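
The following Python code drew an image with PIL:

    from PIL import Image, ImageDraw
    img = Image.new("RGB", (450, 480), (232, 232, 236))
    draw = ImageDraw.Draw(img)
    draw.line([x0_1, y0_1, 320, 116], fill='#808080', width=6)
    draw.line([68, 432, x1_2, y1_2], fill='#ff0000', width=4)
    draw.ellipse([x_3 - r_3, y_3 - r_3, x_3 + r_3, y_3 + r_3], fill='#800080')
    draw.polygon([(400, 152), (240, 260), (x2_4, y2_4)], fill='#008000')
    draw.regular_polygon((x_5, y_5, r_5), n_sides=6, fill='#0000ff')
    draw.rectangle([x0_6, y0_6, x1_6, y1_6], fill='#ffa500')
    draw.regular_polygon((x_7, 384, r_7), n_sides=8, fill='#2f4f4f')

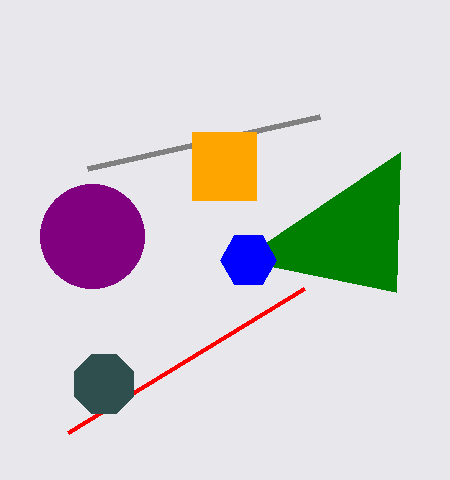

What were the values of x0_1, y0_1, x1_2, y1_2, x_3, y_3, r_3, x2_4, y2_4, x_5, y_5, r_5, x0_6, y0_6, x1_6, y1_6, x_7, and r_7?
x0_1 = 88; y0_1 = 168; x1_2 = 304; y1_2 = 288; x_3 = 92; y_3 = 236; r_3 = 52; x2_4 = 396; y2_4 = 292; x_5 = 248; y_5 = 260; r_5 = 28; x0_6 = 192; y0_6 = 132; x1_6 = 256; y1_6 = 200; x_7 = 104; r_7 = 32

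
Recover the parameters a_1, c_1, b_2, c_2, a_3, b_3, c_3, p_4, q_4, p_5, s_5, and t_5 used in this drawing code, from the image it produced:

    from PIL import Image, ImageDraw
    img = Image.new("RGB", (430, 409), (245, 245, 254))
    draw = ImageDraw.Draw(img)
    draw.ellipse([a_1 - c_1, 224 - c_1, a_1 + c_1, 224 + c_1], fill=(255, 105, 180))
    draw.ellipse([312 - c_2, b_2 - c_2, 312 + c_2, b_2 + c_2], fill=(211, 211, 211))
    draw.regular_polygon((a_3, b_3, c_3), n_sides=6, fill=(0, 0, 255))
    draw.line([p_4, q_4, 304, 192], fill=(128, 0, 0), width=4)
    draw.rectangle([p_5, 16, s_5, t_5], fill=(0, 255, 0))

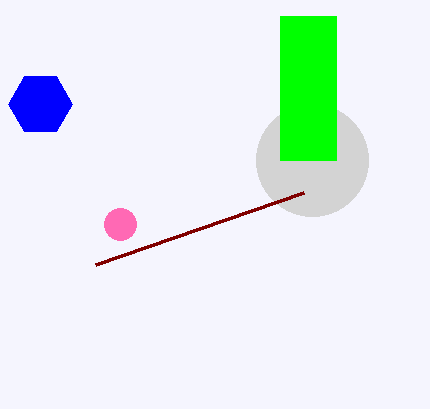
a_1 = 120, c_1 = 16, b_2 = 160, c_2 = 56, a_3 = 40, b_3 = 104, c_3 = 32, p_4 = 96, q_4 = 264, p_5 = 280, s_5 = 336, t_5 = 160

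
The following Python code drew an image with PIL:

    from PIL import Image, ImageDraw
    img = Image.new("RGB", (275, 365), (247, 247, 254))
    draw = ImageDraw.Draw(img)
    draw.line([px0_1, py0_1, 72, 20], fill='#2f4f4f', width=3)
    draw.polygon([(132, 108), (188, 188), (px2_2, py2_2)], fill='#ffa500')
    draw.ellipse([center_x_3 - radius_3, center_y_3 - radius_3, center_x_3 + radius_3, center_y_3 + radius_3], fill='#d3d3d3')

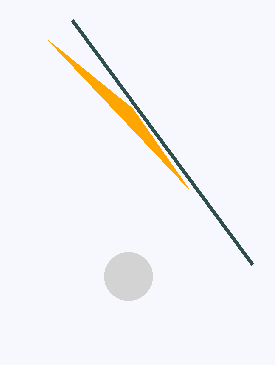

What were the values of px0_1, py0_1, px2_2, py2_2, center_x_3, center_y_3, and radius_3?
px0_1 = 252; py0_1 = 264; px2_2 = 48; py2_2 = 40; center_x_3 = 128; center_y_3 = 276; radius_3 = 24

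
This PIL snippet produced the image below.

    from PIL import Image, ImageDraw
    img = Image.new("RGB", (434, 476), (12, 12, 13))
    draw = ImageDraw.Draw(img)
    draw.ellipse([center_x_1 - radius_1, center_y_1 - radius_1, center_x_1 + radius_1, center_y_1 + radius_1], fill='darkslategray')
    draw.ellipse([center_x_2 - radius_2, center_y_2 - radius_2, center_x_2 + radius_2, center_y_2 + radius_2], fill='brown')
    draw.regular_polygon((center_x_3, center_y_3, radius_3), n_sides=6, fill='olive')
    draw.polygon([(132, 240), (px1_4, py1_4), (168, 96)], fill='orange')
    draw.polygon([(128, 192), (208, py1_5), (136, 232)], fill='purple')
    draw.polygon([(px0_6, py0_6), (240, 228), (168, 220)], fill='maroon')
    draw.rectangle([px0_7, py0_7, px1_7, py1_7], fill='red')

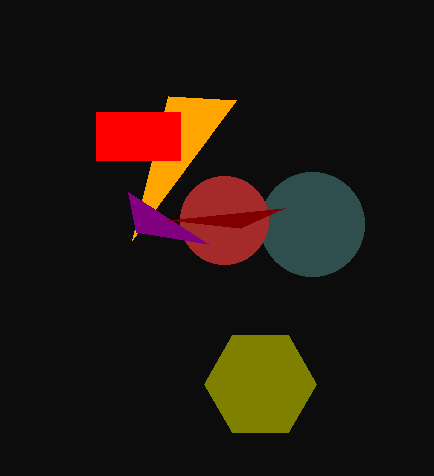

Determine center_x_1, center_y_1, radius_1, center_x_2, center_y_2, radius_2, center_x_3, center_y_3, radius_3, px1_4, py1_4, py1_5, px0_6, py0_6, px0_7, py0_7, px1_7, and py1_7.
center_x_1 = 312
center_y_1 = 224
radius_1 = 52
center_x_2 = 224
center_y_2 = 220
radius_2 = 44
center_x_3 = 260
center_y_3 = 384
radius_3 = 56
px1_4 = 236
py1_4 = 100
py1_5 = 244
px0_6 = 284
py0_6 = 208
px0_7 = 96
py0_7 = 112
px1_7 = 180
py1_7 = 160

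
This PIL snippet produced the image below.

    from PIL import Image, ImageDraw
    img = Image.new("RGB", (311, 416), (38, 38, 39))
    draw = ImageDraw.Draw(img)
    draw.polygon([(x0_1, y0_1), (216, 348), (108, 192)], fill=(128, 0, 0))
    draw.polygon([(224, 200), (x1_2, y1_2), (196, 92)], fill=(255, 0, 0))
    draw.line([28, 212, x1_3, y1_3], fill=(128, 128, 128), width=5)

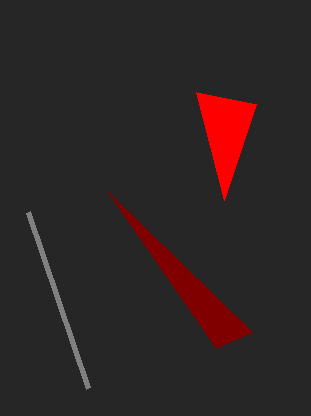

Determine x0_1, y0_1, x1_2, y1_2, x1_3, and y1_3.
x0_1 = 252; y0_1 = 332; x1_2 = 256; y1_2 = 104; x1_3 = 88; y1_3 = 388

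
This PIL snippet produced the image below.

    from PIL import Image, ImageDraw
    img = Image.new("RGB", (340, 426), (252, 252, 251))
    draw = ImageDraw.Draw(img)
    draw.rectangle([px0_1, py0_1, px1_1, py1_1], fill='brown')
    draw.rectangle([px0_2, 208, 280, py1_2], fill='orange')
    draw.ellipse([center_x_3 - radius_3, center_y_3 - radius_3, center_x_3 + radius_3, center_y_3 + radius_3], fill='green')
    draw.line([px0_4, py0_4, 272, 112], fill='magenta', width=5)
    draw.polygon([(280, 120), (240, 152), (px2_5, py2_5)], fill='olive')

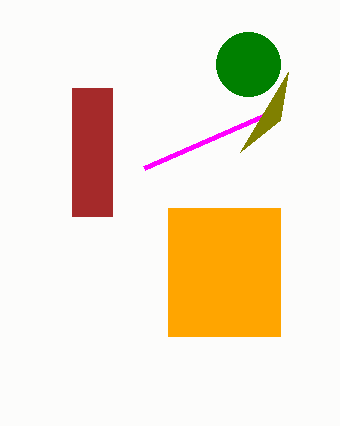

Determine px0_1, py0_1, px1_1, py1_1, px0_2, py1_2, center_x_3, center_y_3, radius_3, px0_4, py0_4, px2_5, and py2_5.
px0_1 = 72, py0_1 = 88, px1_1 = 112, py1_1 = 216, px0_2 = 168, py1_2 = 336, center_x_3 = 248, center_y_3 = 64, radius_3 = 32, px0_4 = 144, py0_4 = 168, px2_5 = 288, py2_5 = 72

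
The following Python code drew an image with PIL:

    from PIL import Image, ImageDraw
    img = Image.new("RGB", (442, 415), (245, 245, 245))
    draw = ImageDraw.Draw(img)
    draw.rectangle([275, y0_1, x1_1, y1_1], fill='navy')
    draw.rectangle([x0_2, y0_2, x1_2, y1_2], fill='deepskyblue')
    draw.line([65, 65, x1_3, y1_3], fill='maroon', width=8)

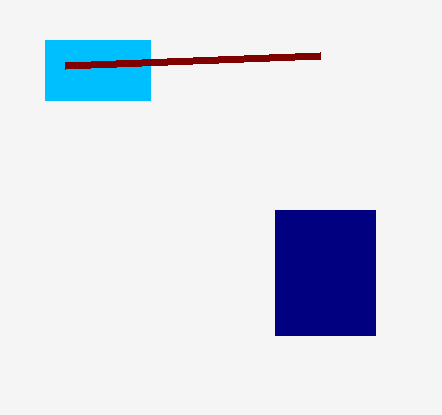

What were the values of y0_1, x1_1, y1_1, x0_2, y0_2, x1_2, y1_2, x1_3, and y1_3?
y0_1 = 210
x1_1 = 375
y1_1 = 335
x0_2 = 45
y0_2 = 40
x1_2 = 150
y1_2 = 100
x1_3 = 320
y1_3 = 55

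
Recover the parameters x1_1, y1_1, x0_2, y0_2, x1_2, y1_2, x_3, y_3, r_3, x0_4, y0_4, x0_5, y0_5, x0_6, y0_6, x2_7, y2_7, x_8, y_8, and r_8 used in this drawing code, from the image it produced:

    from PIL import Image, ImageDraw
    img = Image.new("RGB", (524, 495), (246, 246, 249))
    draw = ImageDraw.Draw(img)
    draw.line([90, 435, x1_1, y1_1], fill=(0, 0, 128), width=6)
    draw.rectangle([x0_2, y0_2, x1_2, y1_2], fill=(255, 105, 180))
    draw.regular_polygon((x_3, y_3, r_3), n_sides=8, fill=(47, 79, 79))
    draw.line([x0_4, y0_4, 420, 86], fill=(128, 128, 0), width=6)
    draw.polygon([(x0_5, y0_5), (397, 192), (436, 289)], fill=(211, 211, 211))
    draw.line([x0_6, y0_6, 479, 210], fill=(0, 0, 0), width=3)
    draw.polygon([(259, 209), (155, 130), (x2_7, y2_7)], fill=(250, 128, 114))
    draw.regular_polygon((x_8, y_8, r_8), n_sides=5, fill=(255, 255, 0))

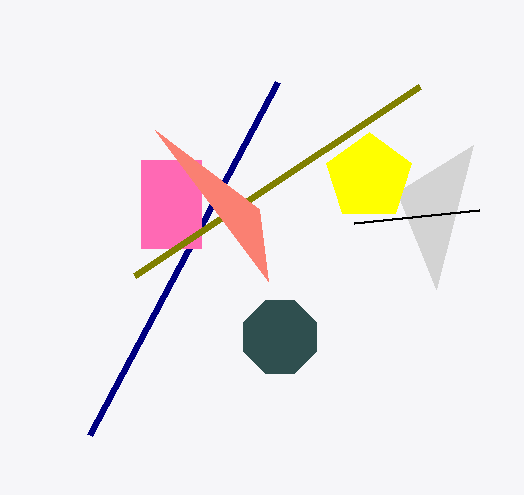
x1_1 = 278, y1_1 = 82, x0_2 = 141, y0_2 = 160, x1_2 = 201, y1_2 = 248, x_3 = 280, y_3 = 337, r_3 = 39, x0_4 = 135, y0_4 = 275, x0_5 = 473, y0_5 = 145, x0_6 = 354, y0_6 = 223, x2_7 = 268, y2_7 = 281, x_8 = 369, y_8 = 177, r_8 = 45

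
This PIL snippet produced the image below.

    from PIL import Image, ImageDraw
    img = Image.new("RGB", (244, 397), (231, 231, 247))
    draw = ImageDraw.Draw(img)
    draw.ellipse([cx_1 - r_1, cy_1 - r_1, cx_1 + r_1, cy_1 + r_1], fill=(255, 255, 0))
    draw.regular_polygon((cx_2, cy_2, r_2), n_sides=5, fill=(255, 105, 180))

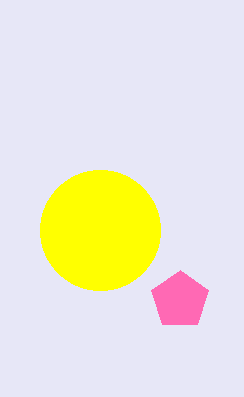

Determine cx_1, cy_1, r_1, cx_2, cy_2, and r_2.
cx_1 = 100, cy_1 = 230, r_1 = 60, cx_2 = 180, cy_2 = 300, r_2 = 30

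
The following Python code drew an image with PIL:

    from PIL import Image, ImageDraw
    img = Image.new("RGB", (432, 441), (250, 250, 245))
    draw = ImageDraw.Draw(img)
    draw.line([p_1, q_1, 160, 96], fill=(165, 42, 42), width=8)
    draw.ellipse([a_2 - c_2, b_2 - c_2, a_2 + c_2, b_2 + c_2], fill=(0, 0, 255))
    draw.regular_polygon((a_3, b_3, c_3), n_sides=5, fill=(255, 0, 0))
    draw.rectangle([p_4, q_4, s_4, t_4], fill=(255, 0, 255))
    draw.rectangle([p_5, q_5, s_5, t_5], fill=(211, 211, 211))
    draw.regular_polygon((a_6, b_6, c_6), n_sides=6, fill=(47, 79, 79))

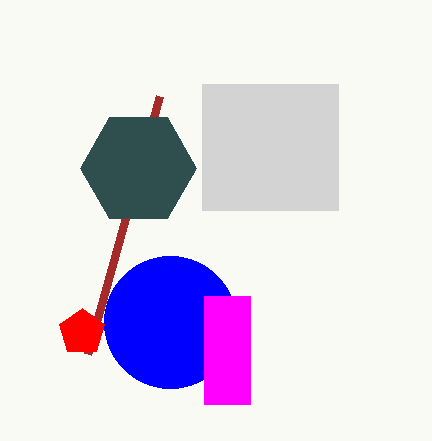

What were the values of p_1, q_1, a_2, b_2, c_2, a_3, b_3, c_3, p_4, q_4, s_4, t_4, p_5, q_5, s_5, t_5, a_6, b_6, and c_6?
p_1 = 88
q_1 = 354
a_2 = 170
b_2 = 322
c_2 = 66
a_3 = 82
b_3 = 332
c_3 = 24
p_4 = 204
q_4 = 296
s_4 = 250
t_4 = 404
p_5 = 202
q_5 = 84
s_5 = 338
t_5 = 210
a_6 = 138
b_6 = 168
c_6 = 58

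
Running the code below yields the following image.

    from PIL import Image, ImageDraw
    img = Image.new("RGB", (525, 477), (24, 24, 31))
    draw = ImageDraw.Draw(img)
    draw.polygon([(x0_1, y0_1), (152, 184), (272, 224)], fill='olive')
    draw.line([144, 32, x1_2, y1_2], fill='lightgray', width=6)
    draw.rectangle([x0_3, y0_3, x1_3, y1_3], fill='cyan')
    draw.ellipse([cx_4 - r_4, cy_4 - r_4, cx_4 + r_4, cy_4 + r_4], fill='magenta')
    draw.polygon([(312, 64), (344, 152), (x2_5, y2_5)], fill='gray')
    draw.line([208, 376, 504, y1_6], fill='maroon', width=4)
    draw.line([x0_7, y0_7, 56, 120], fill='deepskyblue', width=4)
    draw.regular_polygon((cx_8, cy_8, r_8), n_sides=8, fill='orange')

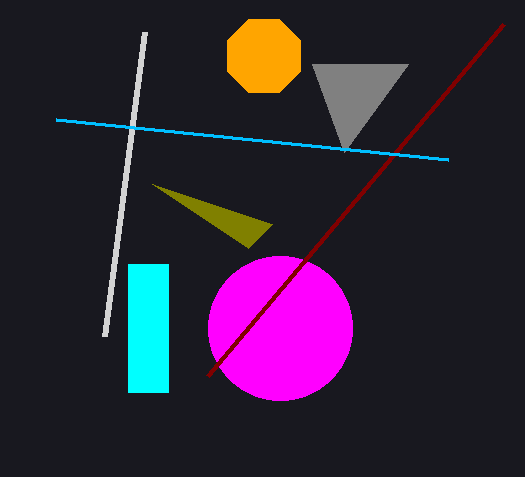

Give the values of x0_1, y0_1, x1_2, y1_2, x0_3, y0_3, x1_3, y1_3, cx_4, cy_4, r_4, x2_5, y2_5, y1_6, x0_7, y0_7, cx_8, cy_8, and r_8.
x0_1 = 248, y0_1 = 248, x1_2 = 104, y1_2 = 336, x0_3 = 128, y0_3 = 264, x1_3 = 168, y1_3 = 392, cx_4 = 280, cy_4 = 328, r_4 = 72, x2_5 = 408, y2_5 = 64, y1_6 = 24, x0_7 = 448, y0_7 = 160, cx_8 = 264, cy_8 = 56, r_8 = 40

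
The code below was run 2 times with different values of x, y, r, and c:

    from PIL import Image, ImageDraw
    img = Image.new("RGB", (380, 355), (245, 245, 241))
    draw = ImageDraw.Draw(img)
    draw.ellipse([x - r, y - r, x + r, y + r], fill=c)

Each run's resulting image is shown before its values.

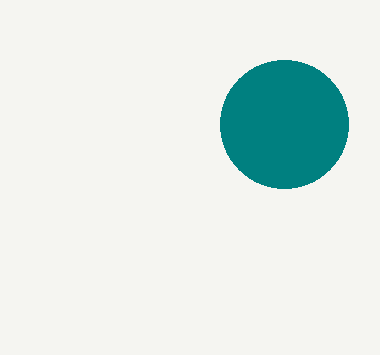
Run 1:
x = 284
y = 124
r = 64
c = 'teal'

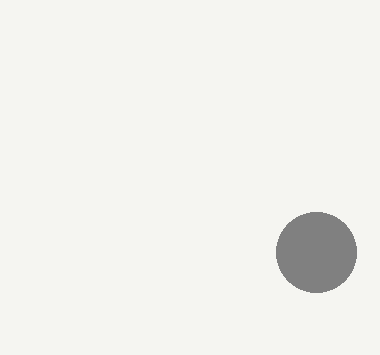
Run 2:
x = 316; y = 252; r = 40; c = 'gray'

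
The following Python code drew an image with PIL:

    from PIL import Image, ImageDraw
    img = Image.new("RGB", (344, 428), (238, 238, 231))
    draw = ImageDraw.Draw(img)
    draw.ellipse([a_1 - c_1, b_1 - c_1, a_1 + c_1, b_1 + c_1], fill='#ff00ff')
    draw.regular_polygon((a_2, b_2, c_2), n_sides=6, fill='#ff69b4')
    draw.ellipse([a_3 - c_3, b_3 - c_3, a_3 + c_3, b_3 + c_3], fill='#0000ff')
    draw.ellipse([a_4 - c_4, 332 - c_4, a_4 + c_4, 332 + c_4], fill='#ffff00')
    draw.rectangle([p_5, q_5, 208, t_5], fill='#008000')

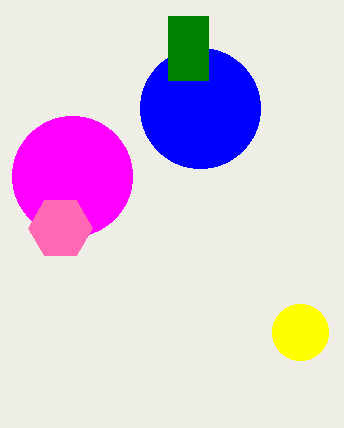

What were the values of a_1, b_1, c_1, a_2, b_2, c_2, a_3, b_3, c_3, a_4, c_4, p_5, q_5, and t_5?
a_1 = 72, b_1 = 176, c_1 = 60, a_2 = 60, b_2 = 228, c_2 = 32, a_3 = 200, b_3 = 108, c_3 = 60, a_4 = 300, c_4 = 28, p_5 = 168, q_5 = 16, t_5 = 80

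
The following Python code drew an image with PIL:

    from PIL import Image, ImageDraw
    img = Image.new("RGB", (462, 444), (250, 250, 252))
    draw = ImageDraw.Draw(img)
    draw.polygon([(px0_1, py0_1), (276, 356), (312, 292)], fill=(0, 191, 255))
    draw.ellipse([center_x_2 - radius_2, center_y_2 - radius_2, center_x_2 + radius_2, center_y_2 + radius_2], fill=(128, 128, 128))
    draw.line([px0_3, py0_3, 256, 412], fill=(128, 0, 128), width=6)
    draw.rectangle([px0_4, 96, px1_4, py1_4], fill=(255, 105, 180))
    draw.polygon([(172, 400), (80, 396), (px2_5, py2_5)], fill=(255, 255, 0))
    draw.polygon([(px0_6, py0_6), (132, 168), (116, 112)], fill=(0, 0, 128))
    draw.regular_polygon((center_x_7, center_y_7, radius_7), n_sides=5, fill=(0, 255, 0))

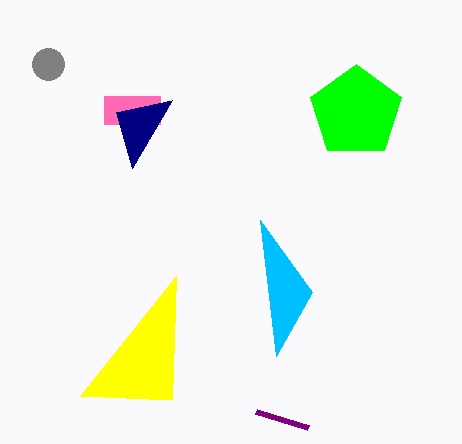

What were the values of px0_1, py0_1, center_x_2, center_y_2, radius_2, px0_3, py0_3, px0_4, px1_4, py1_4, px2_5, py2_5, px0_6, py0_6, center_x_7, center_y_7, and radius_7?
px0_1 = 260, py0_1 = 220, center_x_2 = 48, center_y_2 = 64, radius_2 = 16, px0_3 = 308, py0_3 = 428, px0_4 = 104, px1_4 = 160, py1_4 = 124, px2_5 = 176, py2_5 = 276, px0_6 = 172, py0_6 = 100, center_x_7 = 356, center_y_7 = 112, radius_7 = 48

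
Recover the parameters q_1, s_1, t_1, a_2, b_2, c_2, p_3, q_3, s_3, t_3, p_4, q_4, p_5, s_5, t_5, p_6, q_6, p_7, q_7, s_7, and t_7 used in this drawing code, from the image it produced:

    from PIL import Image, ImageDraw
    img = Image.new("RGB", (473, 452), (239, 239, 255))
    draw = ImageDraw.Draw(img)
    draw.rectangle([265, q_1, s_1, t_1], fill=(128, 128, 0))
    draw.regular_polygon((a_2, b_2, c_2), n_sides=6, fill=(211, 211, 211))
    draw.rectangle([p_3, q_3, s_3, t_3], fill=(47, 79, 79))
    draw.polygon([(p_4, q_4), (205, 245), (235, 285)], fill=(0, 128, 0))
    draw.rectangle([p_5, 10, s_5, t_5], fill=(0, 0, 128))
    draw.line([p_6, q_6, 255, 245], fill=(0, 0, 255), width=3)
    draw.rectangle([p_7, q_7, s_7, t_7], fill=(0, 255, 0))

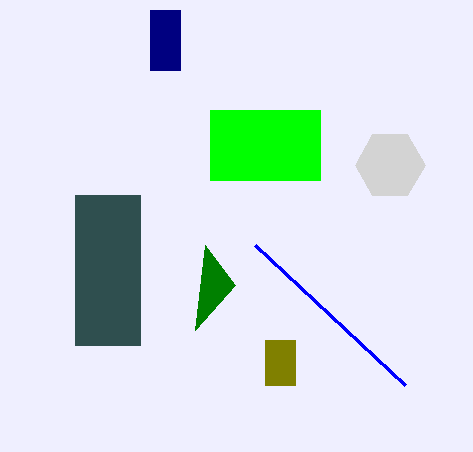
q_1 = 340, s_1 = 295, t_1 = 385, a_2 = 390, b_2 = 165, c_2 = 35, p_3 = 75, q_3 = 195, s_3 = 140, t_3 = 345, p_4 = 195, q_4 = 330, p_5 = 150, s_5 = 180, t_5 = 70, p_6 = 405, q_6 = 385, p_7 = 210, q_7 = 110, s_7 = 320, t_7 = 180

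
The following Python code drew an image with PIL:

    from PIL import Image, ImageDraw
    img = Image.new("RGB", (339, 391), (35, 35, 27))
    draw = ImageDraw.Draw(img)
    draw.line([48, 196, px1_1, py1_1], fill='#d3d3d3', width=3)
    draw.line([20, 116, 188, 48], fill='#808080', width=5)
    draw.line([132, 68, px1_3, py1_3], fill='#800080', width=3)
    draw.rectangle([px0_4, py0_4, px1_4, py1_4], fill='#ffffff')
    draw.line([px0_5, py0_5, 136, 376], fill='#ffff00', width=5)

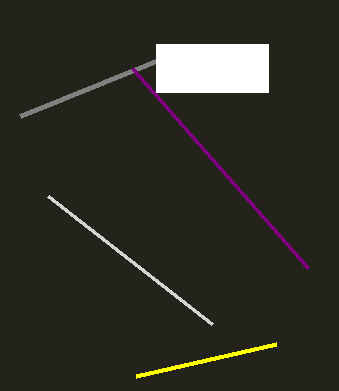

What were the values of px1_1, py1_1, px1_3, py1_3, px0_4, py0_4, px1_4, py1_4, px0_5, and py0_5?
px1_1 = 212, py1_1 = 324, px1_3 = 308, py1_3 = 268, px0_4 = 156, py0_4 = 44, px1_4 = 268, py1_4 = 92, px0_5 = 276, py0_5 = 344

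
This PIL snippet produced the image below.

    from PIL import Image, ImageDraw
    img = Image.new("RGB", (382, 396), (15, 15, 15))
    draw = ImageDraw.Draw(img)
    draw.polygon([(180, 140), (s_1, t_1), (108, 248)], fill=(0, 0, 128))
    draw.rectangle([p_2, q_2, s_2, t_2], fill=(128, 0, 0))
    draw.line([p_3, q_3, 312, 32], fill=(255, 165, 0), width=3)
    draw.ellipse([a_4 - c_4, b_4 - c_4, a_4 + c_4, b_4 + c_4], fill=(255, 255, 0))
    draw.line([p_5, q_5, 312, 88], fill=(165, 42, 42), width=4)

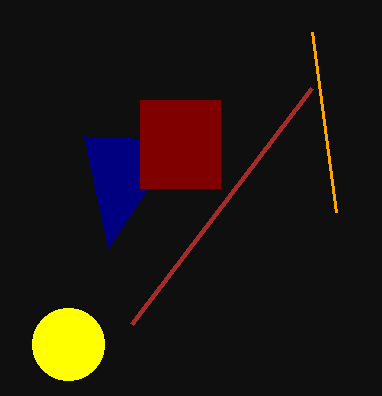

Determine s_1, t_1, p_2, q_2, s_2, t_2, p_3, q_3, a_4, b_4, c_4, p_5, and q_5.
s_1 = 84; t_1 = 136; p_2 = 140; q_2 = 100; s_2 = 220; t_2 = 188; p_3 = 336; q_3 = 212; a_4 = 68; b_4 = 344; c_4 = 36; p_5 = 132; q_5 = 324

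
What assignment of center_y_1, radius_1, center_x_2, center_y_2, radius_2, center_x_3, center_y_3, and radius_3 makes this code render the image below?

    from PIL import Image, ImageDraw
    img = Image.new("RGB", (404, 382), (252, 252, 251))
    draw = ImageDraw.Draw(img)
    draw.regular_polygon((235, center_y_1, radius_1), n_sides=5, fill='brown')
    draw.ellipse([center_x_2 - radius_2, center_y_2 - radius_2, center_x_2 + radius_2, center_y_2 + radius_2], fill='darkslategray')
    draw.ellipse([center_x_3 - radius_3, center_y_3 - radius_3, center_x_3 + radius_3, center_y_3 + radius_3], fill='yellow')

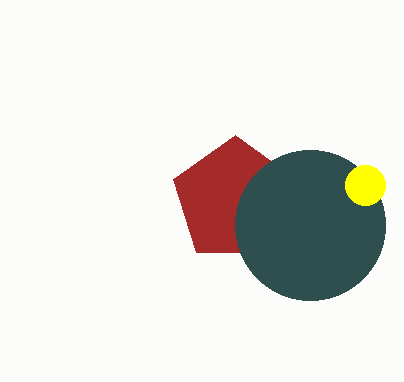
center_y_1 = 200
radius_1 = 65
center_x_2 = 310
center_y_2 = 225
radius_2 = 75
center_x_3 = 365
center_y_3 = 185
radius_3 = 20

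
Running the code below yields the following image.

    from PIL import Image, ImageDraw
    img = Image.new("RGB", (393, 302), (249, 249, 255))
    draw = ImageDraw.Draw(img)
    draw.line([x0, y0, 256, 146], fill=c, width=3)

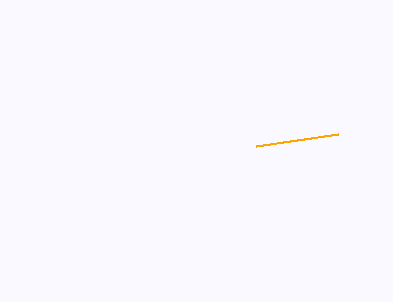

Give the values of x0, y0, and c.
x0 = 338; y0 = 134; c = 'orange'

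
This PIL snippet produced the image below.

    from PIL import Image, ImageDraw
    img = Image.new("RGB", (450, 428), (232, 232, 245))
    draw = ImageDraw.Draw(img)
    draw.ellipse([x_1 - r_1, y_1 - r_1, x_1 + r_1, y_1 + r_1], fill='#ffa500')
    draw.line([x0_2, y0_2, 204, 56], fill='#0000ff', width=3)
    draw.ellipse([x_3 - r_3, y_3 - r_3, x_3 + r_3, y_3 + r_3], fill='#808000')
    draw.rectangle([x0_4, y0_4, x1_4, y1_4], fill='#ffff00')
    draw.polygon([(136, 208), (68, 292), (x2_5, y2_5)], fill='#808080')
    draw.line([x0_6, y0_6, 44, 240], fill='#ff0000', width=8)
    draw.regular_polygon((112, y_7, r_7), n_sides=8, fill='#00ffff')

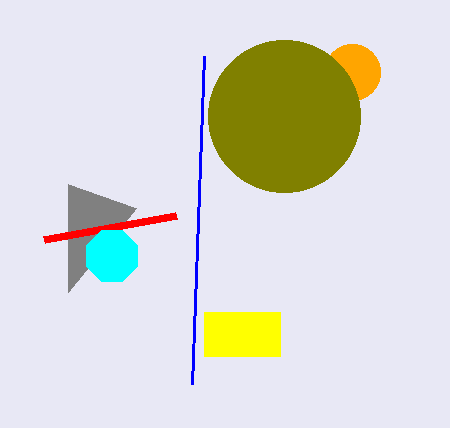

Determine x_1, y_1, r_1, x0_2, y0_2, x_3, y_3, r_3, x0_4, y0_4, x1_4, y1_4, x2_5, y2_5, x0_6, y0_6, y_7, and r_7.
x_1 = 352
y_1 = 72
r_1 = 28
x0_2 = 192
y0_2 = 384
x_3 = 284
y_3 = 116
r_3 = 76
x0_4 = 204
y0_4 = 312
x1_4 = 280
y1_4 = 356
x2_5 = 68
y2_5 = 184
x0_6 = 176
y0_6 = 216
y_7 = 256
r_7 = 28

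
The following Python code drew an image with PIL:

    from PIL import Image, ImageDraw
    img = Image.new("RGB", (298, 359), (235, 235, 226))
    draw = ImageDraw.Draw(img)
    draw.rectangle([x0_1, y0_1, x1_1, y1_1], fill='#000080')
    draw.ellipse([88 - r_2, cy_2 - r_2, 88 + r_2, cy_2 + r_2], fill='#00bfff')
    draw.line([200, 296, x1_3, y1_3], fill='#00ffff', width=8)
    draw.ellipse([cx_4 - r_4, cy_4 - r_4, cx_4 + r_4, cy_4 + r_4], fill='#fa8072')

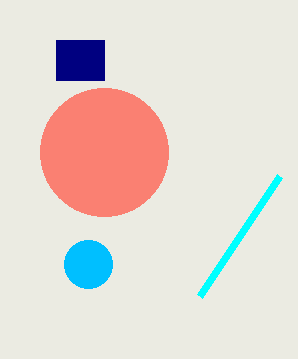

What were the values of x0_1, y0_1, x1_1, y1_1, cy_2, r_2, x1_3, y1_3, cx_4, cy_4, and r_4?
x0_1 = 56; y0_1 = 40; x1_1 = 104; y1_1 = 80; cy_2 = 264; r_2 = 24; x1_3 = 280; y1_3 = 176; cx_4 = 104; cy_4 = 152; r_4 = 64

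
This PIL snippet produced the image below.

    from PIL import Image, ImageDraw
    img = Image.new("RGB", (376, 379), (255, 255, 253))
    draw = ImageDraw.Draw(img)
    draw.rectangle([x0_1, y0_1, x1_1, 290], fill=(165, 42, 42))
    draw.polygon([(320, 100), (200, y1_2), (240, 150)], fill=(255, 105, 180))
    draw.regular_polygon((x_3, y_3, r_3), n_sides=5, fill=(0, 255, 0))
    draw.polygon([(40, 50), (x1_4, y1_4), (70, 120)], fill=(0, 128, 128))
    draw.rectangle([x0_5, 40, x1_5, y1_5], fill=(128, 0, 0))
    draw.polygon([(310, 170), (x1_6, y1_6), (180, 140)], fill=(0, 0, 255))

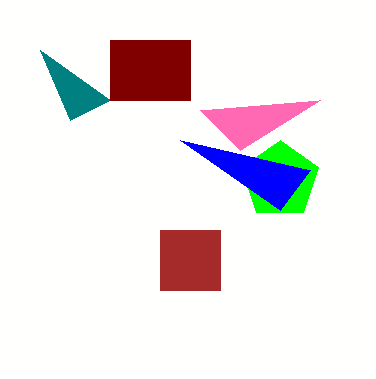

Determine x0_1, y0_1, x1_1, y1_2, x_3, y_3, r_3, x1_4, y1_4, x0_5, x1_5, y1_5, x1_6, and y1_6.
x0_1 = 160
y0_1 = 230
x1_1 = 220
y1_2 = 110
x_3 = 280
y_3 = 180
r_3 = 40
x1_4 = 110
y1_4 = 100
x0_5 = 110
x1_5 = 190
y1_5 = 100
x1_6 = 280
y1_6 = 210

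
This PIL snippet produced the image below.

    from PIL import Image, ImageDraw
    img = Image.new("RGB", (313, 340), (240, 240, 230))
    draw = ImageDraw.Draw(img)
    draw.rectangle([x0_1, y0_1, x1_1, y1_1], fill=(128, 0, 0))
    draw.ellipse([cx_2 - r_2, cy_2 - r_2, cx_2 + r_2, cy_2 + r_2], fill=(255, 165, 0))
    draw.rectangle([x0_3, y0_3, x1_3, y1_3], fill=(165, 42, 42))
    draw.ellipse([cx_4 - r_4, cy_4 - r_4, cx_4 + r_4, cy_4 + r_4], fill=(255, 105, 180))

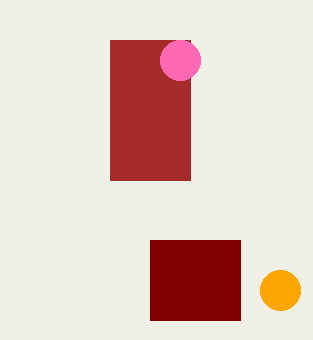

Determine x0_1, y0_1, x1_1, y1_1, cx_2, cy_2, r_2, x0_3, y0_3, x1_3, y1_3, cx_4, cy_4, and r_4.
x0_1 = 150, y0_1 = 240, x1_1 = 240, y1_1 = 320, cx_2 = 280, cy_2 = 290, r_2 = 20, x0_3 = 110, y0_3 = 40, x1_3 = 190, y1_3 = 180, cx_4 = 180, cy_4 = 60, r_4 = 20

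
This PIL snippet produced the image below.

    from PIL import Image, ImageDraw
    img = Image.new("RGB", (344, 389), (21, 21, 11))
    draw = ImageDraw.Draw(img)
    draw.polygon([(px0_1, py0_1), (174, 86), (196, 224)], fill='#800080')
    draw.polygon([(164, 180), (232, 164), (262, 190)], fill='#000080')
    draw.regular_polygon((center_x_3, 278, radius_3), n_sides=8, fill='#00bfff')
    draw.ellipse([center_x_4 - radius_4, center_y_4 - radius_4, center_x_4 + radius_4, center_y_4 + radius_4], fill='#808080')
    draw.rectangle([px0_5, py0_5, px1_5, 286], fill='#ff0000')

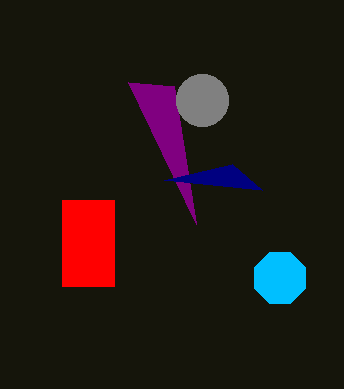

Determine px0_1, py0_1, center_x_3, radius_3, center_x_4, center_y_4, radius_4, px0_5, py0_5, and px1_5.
px0_1 = 128, py0_1 = 82, center_x_3 = 280, radius_3 = 28, center_x_4 = 202, center_y_4 = 100, radius_4 = 26, px0_5 = 62, py0_5 = 200, px1_5 = 114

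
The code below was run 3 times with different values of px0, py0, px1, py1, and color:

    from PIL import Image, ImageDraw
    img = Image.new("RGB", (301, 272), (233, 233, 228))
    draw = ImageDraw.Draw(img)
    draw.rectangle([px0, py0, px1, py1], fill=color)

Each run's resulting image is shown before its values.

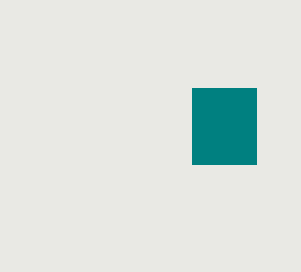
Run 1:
px0 = 192; py0 = 88; px1 = 256; py1 = 164; color = 'teal'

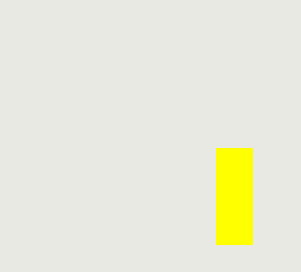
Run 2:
px0 = 216, py0 = 148, px1 = 252, py1 = 244, color = 'yellow'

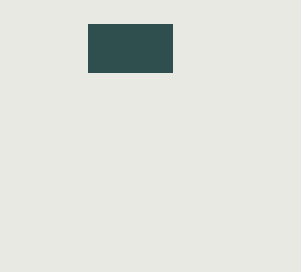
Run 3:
px0 = 88, py0 = 24, px1 = 172, py1 = 72, color = 'darkslategray'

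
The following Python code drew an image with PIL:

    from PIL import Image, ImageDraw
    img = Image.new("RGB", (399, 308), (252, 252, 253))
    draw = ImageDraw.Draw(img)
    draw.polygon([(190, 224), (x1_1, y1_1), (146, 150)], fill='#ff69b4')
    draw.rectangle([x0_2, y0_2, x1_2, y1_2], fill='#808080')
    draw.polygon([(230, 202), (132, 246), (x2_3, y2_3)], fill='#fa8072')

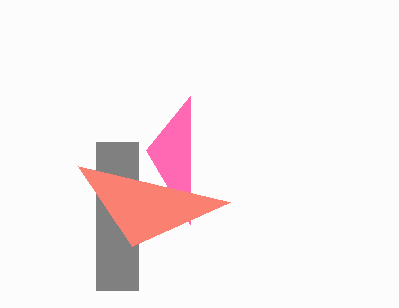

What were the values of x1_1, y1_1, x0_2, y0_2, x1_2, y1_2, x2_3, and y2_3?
x1_1 = 190; y1_1 = 96; x0_2 = 96; y0_2 = 142; x1_2 = 138; y1_2 = 290; x2_3 = 78; y2_3 = 166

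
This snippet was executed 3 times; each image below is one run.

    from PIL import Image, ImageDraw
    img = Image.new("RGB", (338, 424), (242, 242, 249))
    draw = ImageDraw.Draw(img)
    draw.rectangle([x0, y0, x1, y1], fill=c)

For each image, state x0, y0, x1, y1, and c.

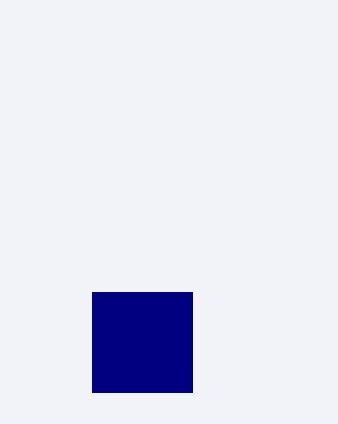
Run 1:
x0 = 92
y0 = 292
x1 = 192
y1 = 392
c = 'navy'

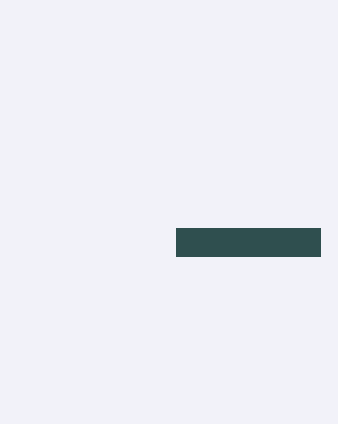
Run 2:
x0 = 176
y0 = 228
x1 = 320
y1 = 256
c = 'darkslategray'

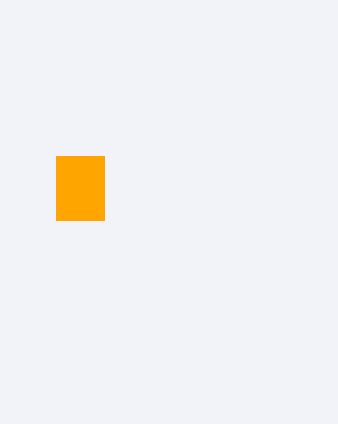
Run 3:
x0 = 56
y0 = 156
x1 = 104
y1 = 220
c = 'orange'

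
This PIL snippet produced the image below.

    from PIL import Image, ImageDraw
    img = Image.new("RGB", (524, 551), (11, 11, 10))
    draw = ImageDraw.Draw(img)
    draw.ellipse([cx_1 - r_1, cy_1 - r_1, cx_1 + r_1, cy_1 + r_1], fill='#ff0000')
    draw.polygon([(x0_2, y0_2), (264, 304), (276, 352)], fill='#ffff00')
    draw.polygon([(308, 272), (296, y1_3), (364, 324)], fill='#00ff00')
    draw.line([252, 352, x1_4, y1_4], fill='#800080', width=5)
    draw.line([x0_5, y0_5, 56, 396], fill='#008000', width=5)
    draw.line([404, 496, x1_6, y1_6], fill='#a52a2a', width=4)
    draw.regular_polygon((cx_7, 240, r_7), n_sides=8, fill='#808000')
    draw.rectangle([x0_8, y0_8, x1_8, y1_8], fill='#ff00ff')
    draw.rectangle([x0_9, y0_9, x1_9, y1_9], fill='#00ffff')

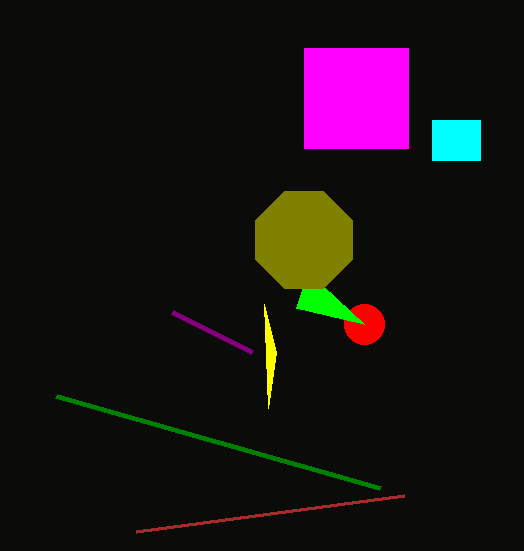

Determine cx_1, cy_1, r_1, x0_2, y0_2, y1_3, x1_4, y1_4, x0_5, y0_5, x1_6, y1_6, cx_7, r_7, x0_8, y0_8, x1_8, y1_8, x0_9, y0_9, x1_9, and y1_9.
cx_1 = 364; cy_1 = 324; r_1 = 20; x0_2 = 268; y0_2 = 408; y1_3 = 308; x1_4 = 172; y1_4 = 312; x0_5 = 380; y0_5 = 488; x1_6 = 136; y1_6 = 532; cx_7 = 304; r_7 = 52; x0_8 = 304; y0_8 = 48; x1_8 = 408; y1_8 = 148; x0_9 = 432; y0_9 = 120; x1_9 = 480; y1_9 = 160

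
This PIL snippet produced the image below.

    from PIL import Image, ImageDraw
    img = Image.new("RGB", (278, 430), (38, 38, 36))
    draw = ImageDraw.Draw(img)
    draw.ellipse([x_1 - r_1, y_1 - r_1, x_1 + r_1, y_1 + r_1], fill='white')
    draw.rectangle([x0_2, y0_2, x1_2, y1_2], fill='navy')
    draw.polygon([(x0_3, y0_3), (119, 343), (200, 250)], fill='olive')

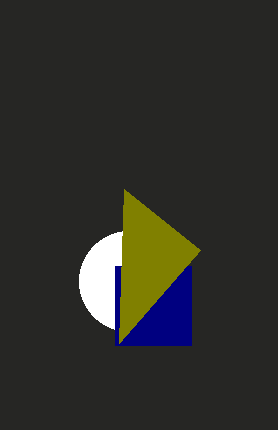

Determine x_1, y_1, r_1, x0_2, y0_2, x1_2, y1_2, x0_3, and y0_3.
x_1 = 129
y_1 = 281
r_1 = 50
x0_2 = 115
y0_2 = 266
x1_2 = 191
y1_2 = 345
x0_3 = 124
y0_3 = 189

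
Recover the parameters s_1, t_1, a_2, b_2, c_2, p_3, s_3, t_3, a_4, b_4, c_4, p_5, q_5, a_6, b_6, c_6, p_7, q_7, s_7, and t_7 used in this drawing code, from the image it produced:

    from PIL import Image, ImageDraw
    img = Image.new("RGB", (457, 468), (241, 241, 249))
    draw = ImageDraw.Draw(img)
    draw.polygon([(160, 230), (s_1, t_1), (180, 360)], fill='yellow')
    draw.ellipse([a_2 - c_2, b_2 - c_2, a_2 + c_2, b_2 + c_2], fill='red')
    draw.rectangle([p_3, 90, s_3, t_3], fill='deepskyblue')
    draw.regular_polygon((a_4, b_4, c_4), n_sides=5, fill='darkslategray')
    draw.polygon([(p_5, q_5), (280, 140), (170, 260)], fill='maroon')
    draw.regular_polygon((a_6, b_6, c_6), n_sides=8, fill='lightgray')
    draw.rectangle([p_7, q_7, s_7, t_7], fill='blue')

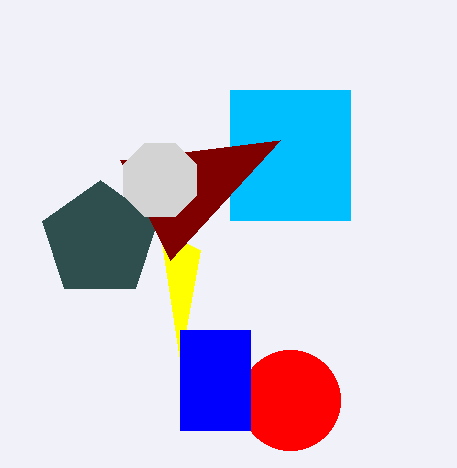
s_1 = 200
t_1 = 250
a_2 = 290
b_2 = 400
c_2 = 50
p_3 = 230
s_3 = 350
t_3 = 220
a_4 = 100
b_4 = 240
c_4 = 60
p_5 = 120
q_5 = 160
a_6 = 160
b_6 = 180
c_6 = 40
p_7 = 180
q_7 = 330
s_7 = 250
t_7 = 430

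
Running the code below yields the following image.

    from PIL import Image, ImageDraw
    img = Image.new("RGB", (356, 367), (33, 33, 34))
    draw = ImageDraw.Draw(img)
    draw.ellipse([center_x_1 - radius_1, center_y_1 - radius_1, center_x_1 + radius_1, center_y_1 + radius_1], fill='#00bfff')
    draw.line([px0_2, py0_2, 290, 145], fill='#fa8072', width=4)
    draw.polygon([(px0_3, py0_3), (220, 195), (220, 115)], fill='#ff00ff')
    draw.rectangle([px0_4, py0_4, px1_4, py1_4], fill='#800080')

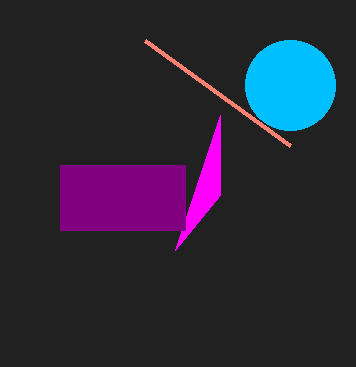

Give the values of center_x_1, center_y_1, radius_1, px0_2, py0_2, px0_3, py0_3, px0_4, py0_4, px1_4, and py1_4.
center_x_1 = 290; center_y_1 = 85; radius_1 = 45; px0_2 = 145; py0_2 = 40; px0_3 = 175; py0_3 = 250; px0_4 = 60; py0_4 = 165; px1_4 = 185; py1_4 = 230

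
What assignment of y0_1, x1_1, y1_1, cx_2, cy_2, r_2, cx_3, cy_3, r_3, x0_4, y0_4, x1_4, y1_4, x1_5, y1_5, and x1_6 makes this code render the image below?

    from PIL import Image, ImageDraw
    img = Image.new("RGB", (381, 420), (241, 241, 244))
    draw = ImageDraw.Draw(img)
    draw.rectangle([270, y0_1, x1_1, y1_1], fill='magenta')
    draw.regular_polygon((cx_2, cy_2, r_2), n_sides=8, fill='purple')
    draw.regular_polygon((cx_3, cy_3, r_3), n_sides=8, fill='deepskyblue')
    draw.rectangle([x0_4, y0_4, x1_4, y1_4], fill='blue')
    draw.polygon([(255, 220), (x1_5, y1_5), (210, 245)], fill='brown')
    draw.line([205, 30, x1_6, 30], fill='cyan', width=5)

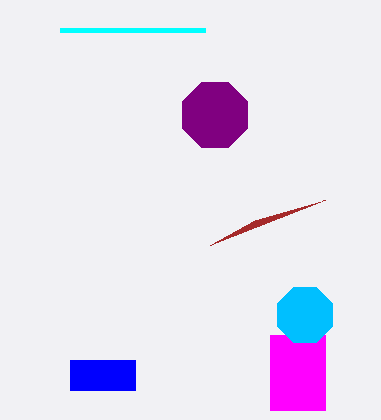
y0_1 = 335; x1_1 = 325; y1_1 = 410; cx_2 = 215; cy_2 = 115; r_2 = 35; cx_3 = 305; cy_3 = 315; r_3 = 30; x0_4 = 70; y0_4 = 360; x1_4 = 135; y1_4 = 390; x1_5 = 325; y1_5 = 200; x1_6 = 60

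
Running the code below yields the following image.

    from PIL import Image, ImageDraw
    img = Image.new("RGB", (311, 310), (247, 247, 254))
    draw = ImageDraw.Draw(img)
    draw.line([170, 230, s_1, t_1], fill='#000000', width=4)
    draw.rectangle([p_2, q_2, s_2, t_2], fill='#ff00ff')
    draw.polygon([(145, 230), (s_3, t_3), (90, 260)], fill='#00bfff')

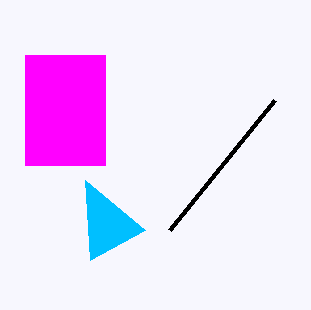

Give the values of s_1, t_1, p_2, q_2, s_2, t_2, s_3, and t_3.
s_1 = 275; t_1 = 100; p_2 = 25; q_2 = 55; s_2 = 105; t_2 = 165; s_3 = 85; t_3 = 180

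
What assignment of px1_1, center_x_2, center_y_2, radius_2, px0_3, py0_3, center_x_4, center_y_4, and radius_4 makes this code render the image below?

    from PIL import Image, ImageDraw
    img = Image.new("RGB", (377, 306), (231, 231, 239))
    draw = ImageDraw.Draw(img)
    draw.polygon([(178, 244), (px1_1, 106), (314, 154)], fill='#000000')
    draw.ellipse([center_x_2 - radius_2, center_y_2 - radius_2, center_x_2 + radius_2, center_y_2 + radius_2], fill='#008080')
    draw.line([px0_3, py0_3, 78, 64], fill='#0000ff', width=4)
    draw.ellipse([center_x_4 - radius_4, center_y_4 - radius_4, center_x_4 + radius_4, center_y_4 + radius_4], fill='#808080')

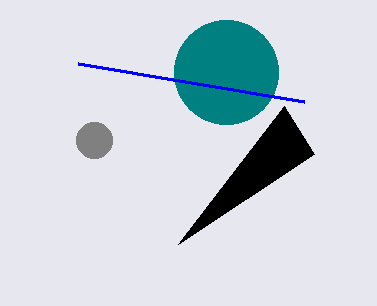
px1_1 = 284; center_x_2 = 226; center_y_2 = 72; radius_2 = 52; px0_3 = 304; py0_3 = 102; center_x_4 = 94; center_y_4 = 140; radius_4 = 18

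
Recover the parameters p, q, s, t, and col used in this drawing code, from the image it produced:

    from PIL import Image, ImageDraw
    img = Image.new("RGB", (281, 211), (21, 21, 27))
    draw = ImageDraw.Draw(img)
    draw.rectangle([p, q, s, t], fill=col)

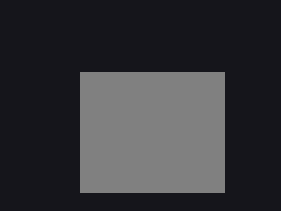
p = 80, q = 72, s = 224, t = 192, col = 'gray'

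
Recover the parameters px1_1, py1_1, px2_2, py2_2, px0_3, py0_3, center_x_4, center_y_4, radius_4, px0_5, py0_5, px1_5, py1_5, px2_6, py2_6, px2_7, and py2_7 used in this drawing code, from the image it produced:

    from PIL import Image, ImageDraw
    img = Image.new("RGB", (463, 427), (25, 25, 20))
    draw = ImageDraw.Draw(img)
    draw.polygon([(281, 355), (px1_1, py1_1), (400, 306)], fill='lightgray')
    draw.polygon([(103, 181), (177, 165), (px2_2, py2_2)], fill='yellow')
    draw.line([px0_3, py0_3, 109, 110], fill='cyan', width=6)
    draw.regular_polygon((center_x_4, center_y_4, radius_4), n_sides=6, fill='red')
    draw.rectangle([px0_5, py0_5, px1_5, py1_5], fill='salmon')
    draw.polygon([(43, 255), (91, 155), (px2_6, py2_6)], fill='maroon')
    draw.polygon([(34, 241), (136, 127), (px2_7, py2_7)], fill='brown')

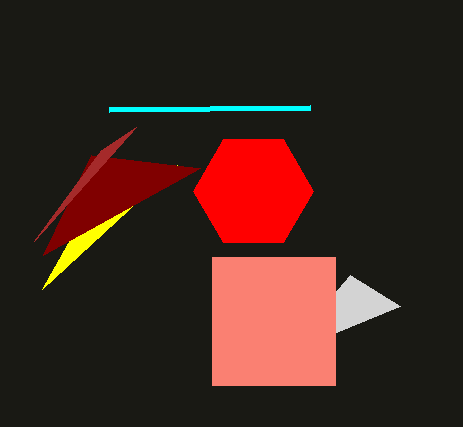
px1_1 = 350, py1_1 = 275, px2_2 = 42, py2_2 = 289, px0_3 = 310, py0_3 = 108, center_x_4 = 253, center_y_4 = 191, radius_4 = 60, px0_5 = 212, py0_5 = 257, px1_5 = 335, py1_5 = 385, px2_6 = 200, py2_6 = 168, px2_7 = 101, py2_7 = 150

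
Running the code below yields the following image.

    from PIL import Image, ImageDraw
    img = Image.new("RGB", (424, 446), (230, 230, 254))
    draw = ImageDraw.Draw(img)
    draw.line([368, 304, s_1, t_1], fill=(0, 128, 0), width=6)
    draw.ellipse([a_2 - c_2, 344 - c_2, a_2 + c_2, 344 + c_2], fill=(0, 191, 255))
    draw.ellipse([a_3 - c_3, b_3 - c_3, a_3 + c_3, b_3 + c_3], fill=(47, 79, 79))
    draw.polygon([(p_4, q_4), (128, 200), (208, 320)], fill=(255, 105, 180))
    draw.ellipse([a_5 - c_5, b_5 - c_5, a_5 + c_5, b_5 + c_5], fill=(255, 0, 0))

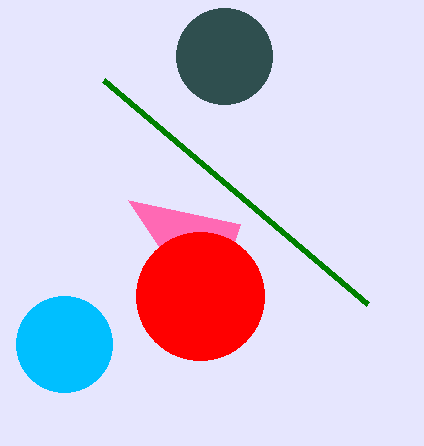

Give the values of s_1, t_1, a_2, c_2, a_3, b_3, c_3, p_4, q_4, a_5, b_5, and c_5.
s_1 = 104
t_1 = 80
a_2 = 64
c_2 = 48
a_3 = 224
b_3 = 56
c_3 = 48
p_4 = 240
q_4 = 224
a_5 = 200
b_5 = 296
c_5 = 64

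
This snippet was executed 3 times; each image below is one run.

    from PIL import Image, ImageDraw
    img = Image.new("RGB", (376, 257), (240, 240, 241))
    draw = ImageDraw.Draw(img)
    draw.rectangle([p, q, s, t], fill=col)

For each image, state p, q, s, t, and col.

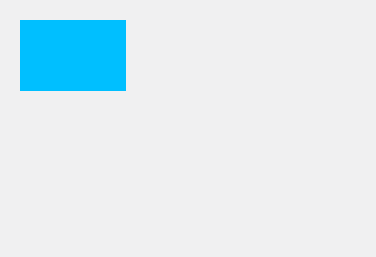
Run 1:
p = 20; q = 20; s = 125; t = 90; col = 'deepskyblue'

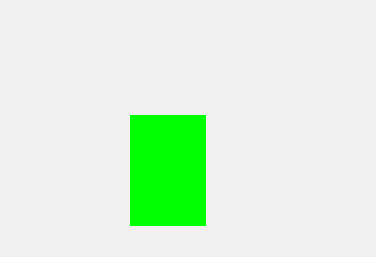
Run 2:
p = 130
q = 115
s = 205
t = 225
col = 'lime'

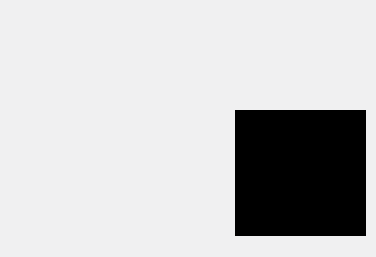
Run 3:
p = 235; q = 110; s = 365; t = 235; col = 'black'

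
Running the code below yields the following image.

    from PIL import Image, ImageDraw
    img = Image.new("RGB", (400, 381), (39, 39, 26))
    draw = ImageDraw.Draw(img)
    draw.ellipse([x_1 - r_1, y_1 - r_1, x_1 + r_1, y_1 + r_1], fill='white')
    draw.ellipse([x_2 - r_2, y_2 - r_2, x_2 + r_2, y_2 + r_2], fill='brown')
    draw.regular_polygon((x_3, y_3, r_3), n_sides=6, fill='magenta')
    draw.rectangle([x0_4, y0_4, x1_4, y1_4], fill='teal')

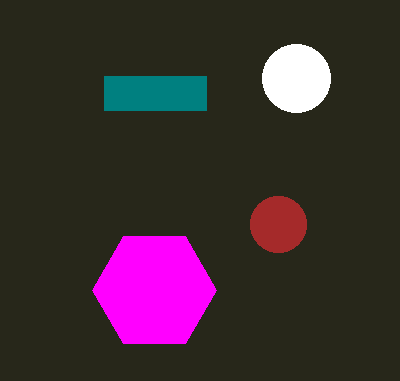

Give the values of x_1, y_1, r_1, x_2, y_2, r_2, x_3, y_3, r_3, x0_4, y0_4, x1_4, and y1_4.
x_1 = 296
y_1 = 78
r_1 = 34
x_2 = 278
y_2 = 224
r_2 = 28
x_3 = 154
y_3 = 290
r_3 = 62
x0_4 = 104
y0_4 = 76
x1_4 = 206
y1_4 = 110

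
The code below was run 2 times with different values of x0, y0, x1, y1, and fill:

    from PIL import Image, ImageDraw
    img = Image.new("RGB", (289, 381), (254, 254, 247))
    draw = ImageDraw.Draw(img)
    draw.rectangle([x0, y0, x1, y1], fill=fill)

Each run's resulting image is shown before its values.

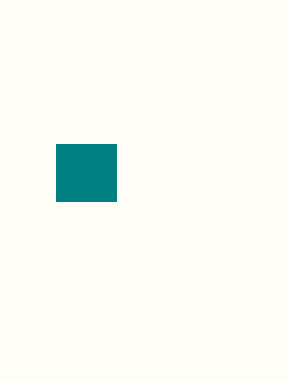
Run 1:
x0 = 56, y0 = 144, x1 = 116, y1 = 201, fill = 'teal'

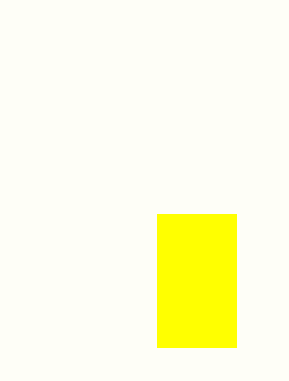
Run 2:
x0 = 157, y0 = 214, x1 = 236, y1 = 347, fill = 'yellow'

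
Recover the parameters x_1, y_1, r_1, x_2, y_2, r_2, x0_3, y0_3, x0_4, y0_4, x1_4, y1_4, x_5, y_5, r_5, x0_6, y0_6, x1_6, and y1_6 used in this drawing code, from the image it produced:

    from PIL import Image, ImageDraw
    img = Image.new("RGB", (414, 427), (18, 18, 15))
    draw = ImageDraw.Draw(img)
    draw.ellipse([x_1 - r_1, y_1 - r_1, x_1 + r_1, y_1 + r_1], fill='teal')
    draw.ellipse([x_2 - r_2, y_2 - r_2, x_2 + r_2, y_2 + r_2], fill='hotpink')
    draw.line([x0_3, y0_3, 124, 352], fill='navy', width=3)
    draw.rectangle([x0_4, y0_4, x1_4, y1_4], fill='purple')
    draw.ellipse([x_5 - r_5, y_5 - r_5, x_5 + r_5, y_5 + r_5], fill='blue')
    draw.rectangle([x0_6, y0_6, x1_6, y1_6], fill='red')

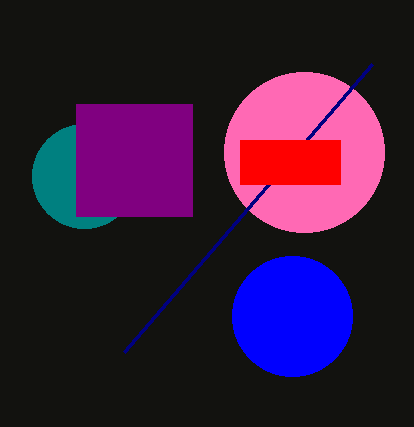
x_1 = 84; y_1 = 176; r_1 = 52; x_2 = 304; y_2 = 152; r_2 = 80; x0_3 = 372; y0_3 = 64; x0_4 = 76; y0_4 = 104; x1_4 = 192; y1_4 = 216; x_5 = 292; y_5 = 316; r_5 = 60; x0_6 = 240; y0_6 = 140; x1_6 = 340; y1_6 = 184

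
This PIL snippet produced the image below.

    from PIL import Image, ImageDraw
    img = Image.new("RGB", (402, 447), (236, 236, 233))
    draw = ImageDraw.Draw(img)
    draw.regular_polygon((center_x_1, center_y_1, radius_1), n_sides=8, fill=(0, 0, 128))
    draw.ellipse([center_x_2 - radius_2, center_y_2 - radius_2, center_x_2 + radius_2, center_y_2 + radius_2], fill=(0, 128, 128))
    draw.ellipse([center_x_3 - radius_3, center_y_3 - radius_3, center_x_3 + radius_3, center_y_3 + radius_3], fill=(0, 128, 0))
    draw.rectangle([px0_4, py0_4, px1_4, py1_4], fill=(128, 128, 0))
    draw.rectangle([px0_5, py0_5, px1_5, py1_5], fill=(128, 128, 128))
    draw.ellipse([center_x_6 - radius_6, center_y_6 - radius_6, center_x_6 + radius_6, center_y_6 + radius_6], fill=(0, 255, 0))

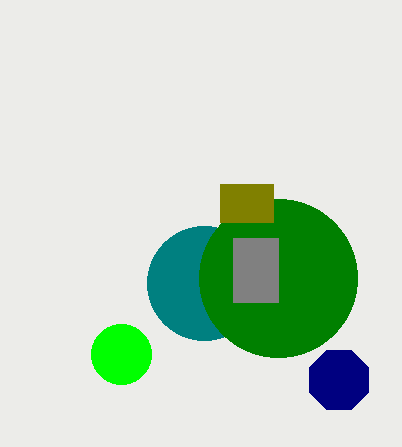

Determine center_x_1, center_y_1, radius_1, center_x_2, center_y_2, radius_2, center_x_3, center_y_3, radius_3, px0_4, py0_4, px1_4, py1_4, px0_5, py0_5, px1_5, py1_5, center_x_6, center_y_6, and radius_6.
center_x_1 = 339; center_y_1 = 380; radius_1 = 32; center_x_2 = 204; center_y_2 = 283; radius_2 = 57; center_x_3 = 278; center_y_3 = 278; radius_3 = 79; px0_4 = 220; py0_4 = 184; px1_4 = 273; py1_4 = 222; px0_5 = 233; py0_5 = 238; px1_5 = 278; py1_5 = 302; center_x_6 = 121; center_y_6 = 354; radius_6 = 30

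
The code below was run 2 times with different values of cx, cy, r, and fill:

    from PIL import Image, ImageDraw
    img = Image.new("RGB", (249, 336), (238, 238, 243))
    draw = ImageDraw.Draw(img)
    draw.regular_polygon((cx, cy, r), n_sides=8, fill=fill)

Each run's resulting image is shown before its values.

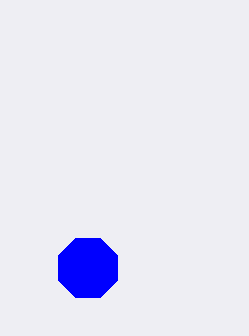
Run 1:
cx = 88
cy = 268
r = 32
fill = 'blue'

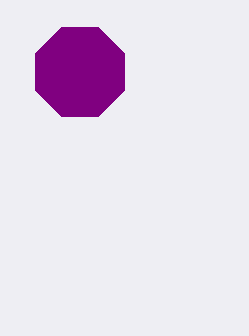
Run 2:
cx = 80, cy = 72, r = 48, fill = 'purple'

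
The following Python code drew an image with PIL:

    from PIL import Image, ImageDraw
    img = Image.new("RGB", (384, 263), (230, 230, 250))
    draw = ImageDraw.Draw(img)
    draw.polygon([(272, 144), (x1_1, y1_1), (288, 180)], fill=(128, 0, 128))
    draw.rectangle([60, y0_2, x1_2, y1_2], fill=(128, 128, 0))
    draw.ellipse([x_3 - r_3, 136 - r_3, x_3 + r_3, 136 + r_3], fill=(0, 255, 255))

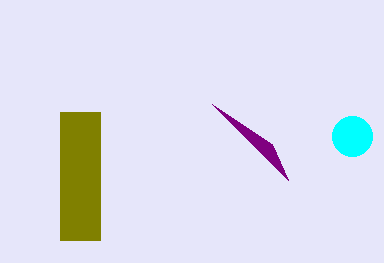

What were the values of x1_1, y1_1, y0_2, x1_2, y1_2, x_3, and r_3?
x1_1 = 212, y1_1 = 104, y0_2 = 112, x1_2 = 100, y1_2 = 240, x_3 = 352, r_3 = 20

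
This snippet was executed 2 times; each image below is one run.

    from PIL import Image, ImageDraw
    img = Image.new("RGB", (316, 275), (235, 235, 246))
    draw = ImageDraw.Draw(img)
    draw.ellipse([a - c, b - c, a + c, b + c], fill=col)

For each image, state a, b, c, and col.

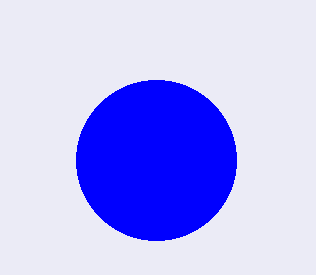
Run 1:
a = 156; b = 160; c = 80; col = 'blue'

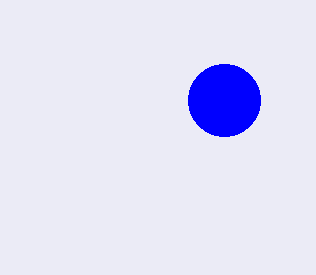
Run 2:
a = 224, b = 100, c = 36, col = 'blue'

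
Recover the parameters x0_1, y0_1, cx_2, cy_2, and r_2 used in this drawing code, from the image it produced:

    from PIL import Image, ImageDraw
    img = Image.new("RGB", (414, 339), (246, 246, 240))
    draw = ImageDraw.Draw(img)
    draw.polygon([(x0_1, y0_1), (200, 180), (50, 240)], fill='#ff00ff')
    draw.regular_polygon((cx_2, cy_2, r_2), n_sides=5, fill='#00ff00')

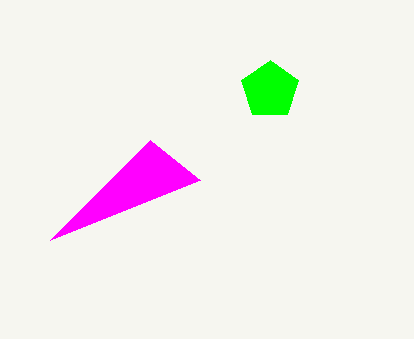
x0_1 = 150; y0_1 = 140; cx_2 = 270; cy_2 = 90; r_2 = 30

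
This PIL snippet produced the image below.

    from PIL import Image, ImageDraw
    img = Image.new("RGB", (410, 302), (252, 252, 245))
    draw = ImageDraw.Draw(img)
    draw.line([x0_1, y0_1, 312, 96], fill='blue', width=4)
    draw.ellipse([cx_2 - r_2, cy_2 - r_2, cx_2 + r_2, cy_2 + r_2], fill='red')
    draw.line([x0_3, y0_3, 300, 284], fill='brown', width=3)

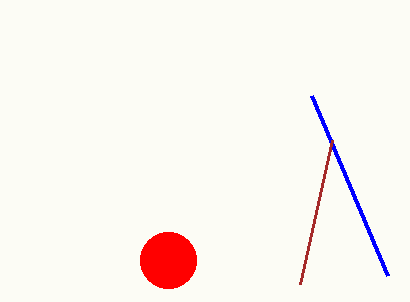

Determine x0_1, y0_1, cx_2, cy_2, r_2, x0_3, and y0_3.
x0_1 = 388
y0_1 = 276
cx_2 = 168
cy_2 = 260
r_2 = 28
x0_3 = 332
y0_3 = 140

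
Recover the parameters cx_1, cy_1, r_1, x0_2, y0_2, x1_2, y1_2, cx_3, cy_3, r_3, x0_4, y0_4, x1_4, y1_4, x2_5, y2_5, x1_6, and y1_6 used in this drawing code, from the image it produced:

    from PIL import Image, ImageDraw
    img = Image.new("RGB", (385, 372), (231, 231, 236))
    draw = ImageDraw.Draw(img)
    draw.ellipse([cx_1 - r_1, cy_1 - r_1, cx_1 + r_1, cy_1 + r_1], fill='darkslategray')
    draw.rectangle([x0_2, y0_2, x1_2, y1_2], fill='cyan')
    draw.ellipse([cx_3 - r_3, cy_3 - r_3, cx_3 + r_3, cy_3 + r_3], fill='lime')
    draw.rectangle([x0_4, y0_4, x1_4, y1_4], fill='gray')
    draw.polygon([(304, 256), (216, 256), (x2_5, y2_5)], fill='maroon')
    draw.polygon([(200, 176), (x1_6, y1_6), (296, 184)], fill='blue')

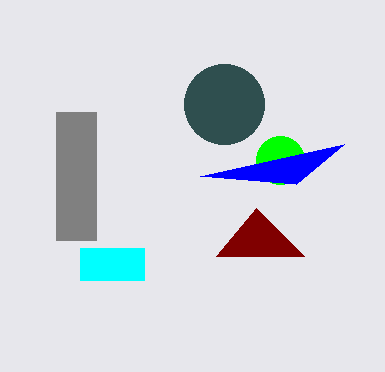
cx_1 = 224
cy_1 = 104
r_1 = 40
x0_2 = 80
y0_2 = 248
x1_2 = 144
y1_2 = 280
cx_3 = 280
cy_3 = 160
r_3 = 24
x0_4 = 56
y0_4 = 112
x1_4 = 96
y1_4 = 240
x2_5 = 256
y2_5 = 208
x1_6 = 344
y1_6 = 144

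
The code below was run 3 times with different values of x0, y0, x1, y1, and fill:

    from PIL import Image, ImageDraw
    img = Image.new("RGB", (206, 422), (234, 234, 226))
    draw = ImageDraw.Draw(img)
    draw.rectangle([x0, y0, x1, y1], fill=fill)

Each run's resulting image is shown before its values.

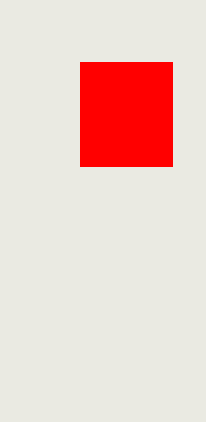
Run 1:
x0 = 80
y0 = 62
x1 = 172
y1 = 166
fill = 'red'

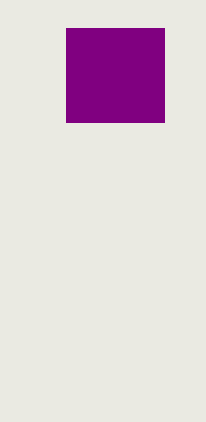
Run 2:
x0 = 66, y0 = 28, x1 = 164, y1 = 122, fill = 'purple'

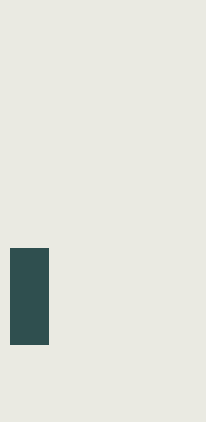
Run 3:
x0 = 10
y0 = 248
x1 = 48
y1 = 344
fill = 'darkslategray'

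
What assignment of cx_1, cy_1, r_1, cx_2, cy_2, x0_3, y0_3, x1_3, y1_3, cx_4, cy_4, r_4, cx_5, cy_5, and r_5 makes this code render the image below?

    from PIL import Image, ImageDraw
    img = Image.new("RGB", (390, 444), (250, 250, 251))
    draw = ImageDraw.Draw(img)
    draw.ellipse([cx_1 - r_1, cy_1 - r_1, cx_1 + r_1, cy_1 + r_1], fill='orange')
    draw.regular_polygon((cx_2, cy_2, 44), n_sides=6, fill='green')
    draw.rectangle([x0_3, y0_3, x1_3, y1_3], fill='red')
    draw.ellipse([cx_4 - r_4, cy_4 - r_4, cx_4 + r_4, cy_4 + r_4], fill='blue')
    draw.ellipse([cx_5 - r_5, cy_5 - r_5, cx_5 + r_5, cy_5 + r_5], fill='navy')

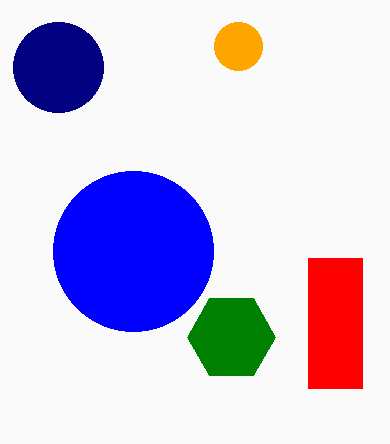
cx_1 = 238
cy_1 = 46
r_1 = 24
cx_2 = 231
cy_2 = 337
x0_3 = 308
y0_3 = 258
x1_3 = 362
y1_3 = 388
cx_4 = 133
cy_4 = 251
r_4 = 80
cx_5 = 58
cy_5 = 67
r_5 = 45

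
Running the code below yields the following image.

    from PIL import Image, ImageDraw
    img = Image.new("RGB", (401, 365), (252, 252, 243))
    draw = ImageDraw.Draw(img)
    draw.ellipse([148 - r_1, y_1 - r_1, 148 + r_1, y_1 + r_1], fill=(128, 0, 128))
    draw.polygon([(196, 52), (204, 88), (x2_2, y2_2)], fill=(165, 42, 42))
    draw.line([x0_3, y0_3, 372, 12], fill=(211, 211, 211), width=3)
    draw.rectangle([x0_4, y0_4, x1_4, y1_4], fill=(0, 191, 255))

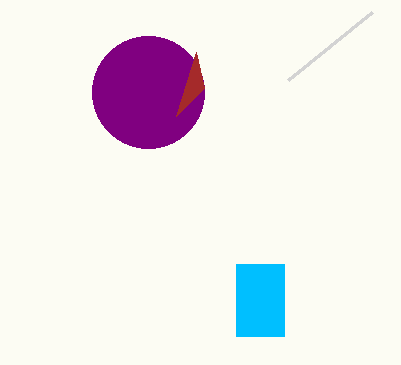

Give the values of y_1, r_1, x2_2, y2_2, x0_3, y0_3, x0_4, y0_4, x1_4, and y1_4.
y_1 = 92
r_1 = 56
x2_2 = 176
y2_2 = 116
x0_3 = 288
y0_3 = 80
x0_4 = 236
y0_4 = 264
x1_4 = 284
y1_4 = 336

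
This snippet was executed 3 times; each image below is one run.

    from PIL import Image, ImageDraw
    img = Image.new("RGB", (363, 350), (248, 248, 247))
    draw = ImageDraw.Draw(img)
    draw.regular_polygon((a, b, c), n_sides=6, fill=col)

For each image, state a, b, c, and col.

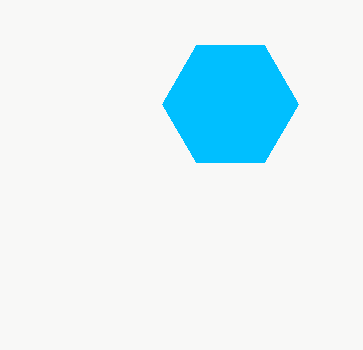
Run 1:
a = 230
b = 104
c = 68
col = 'deepskyblue'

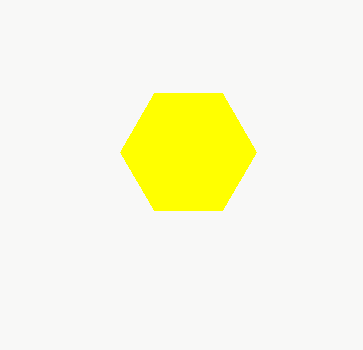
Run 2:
a = 188
b = 152
c = 68
col = 'yellow'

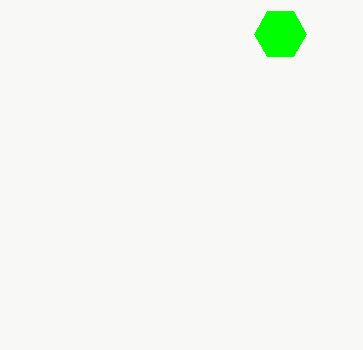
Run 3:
a = 280
b = 34
c = 26
col = 'lime'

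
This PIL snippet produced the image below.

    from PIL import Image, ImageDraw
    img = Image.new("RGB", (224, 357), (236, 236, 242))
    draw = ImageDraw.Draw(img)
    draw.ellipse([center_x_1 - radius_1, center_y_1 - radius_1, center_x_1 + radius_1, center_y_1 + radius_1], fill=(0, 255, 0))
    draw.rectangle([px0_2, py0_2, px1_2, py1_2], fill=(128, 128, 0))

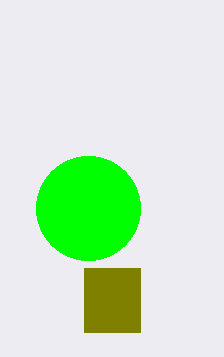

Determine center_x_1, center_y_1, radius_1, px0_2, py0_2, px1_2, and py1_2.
center_x_1 = 88
center_y_1 = 208
radius_1 = 52
px0_2 = 84
py0_2 = 268
px1_2 = 140
py1_2 = 332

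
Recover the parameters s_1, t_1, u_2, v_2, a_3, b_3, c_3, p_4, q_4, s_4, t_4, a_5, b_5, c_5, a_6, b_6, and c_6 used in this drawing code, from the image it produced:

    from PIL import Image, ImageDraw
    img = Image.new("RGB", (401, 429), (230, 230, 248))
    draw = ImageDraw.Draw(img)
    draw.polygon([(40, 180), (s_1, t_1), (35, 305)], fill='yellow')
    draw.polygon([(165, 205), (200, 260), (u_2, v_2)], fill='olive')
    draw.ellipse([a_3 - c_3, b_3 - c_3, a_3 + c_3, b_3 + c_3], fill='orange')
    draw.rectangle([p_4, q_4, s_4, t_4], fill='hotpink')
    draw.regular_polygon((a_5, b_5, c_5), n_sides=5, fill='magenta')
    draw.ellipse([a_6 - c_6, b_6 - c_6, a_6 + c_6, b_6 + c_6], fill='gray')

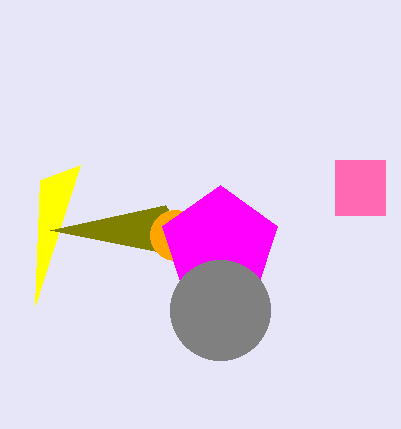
s_1 = 80; t_1 = 165; u_2 = 50; v_2 = 230; a_3 = 175; b_3 = 235; c_3 = 25; p_4 = 335; q_4 = 160; s_4 = 385; t_4 = 215; a_5 = 220; b_5 = 245; c_5 = 60; a_6 = 220; b_6 = 310; c_6 = 50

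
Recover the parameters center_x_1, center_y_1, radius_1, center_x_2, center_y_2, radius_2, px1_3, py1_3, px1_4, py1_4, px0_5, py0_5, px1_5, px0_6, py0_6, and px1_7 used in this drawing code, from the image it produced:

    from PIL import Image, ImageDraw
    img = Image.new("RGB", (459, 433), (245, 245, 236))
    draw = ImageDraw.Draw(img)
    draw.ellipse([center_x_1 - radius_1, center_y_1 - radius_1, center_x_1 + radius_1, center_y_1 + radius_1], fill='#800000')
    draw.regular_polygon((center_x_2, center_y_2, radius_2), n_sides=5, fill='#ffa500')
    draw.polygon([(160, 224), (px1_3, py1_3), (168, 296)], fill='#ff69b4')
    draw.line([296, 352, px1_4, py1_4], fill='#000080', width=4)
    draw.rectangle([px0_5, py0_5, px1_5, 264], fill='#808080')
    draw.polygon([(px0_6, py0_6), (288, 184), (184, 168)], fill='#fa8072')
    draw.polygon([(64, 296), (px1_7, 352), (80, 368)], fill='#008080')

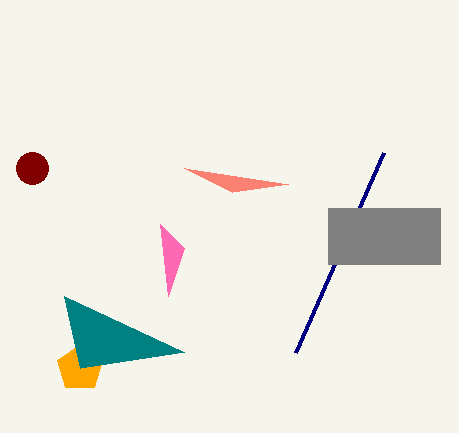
center_x_1 = 32; center_y_1 = 168; radius_1 = 16; center_x_2 = 80; center_y_2 = 368; radius_2 = 24; px1_3 = 184; py1_3 = 248; px1_4 = 384; py1_4 = 152; px0_5 = 328; py0_5 = 208; px1_5 = 440; px0_6 = 232; py0_6 = 192; px1_7 = 184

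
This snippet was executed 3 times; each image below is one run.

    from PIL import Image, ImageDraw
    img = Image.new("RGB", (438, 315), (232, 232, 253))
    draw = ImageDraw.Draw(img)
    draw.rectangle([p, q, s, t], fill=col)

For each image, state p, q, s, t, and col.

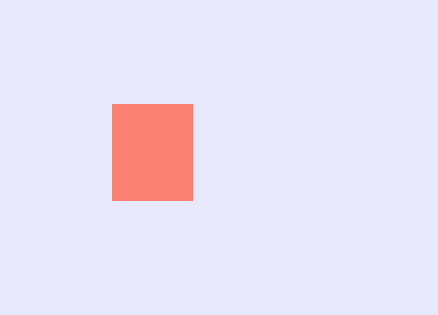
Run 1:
p = 112
q = 104
s = 192
t = 200
col = 'salmon'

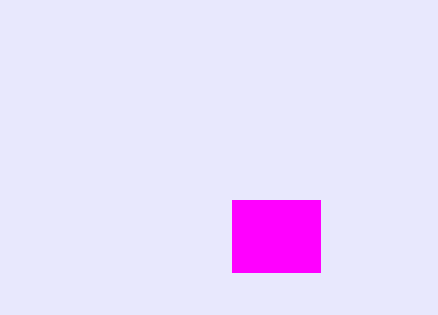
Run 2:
p = 232; q = 200; s = 320; t = 272; col = 'magenta'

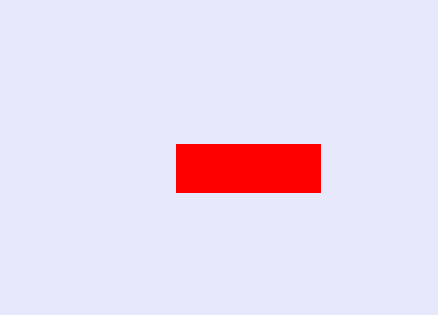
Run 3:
p = 176; q = 144; s = 320; t = 192; col = 'red'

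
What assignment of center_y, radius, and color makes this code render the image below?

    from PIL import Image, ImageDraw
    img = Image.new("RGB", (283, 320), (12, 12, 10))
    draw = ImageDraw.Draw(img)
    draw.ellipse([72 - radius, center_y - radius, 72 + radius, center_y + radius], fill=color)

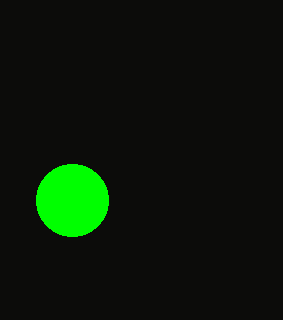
center_y = 200
radius = 36
color = 'lime'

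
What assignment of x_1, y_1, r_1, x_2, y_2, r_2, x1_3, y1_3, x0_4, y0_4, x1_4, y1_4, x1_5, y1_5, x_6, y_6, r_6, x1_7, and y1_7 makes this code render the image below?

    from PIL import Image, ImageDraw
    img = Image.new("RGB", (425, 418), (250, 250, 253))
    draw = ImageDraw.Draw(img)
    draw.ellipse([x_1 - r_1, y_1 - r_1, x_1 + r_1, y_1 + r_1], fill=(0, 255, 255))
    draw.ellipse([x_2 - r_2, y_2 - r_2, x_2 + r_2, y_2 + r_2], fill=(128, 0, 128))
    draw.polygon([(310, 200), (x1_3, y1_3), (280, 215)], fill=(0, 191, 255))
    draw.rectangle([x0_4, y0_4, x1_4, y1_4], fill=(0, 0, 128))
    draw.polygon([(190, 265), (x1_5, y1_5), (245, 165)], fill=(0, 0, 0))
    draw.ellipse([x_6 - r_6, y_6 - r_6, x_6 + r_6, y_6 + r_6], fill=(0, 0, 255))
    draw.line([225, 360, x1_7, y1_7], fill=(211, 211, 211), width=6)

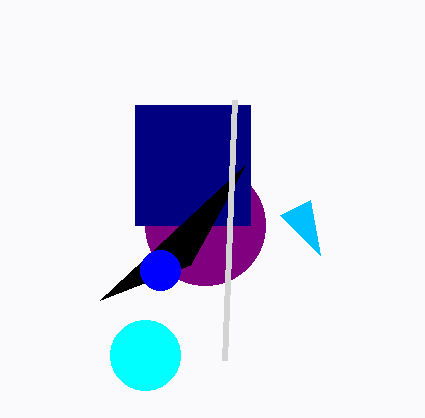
x_1 = 145, y_1 = 355, r_1 = 35, x_2 = 205, y_2 = 225, r_2 = 60, x1_3 = 320, y1_3 = 255, x0_4 = 135, y0_4 = 105, x1_4 = 250, y1_4 = 225, x1_5 = 100, y1_5 = 300, x_6 = 160, y_6 = 270, r_6 = 20, x1_7 = 235, y1_7 = 100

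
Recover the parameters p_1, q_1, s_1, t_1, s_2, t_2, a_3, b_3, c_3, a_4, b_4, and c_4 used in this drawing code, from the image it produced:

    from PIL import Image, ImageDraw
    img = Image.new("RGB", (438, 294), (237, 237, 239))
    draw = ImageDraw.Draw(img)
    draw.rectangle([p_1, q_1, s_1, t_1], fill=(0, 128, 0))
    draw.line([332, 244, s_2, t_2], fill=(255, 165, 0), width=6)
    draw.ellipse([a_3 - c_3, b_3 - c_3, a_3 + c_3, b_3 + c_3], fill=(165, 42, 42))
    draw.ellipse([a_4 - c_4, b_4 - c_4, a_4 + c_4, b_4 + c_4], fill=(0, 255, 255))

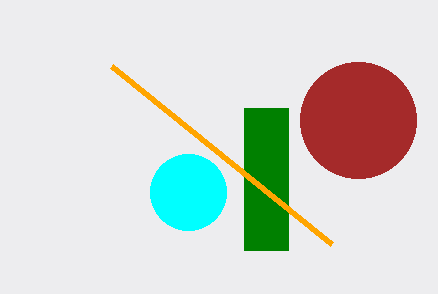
p_1 = 244
q_1 = 108
s_1 = 288
t_1 = 250
s_2 = 112
t_2 = 66
a_3 = 358
b_3 = 120
c_3 = 58
a_4 = 188
b_4 = 192
c_4 = 38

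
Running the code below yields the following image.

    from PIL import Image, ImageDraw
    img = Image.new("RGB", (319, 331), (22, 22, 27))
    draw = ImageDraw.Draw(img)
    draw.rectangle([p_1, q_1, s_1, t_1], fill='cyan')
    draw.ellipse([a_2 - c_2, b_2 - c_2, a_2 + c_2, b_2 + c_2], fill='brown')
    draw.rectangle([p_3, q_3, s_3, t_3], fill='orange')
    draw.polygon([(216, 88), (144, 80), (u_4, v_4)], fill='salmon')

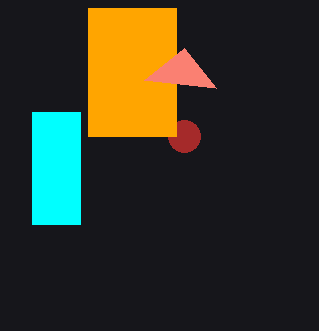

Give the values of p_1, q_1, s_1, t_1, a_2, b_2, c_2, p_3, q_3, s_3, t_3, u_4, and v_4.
p_1 = 32; q_1 = 112; s_1 = 80; t_1 = 224; a_2 = 184; b_2 = 136; c_2 = 16; p_3 = 88; q_3 = 8; s_3 = 176; t_3 = 136; u_4 = 184; v_4 = 48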